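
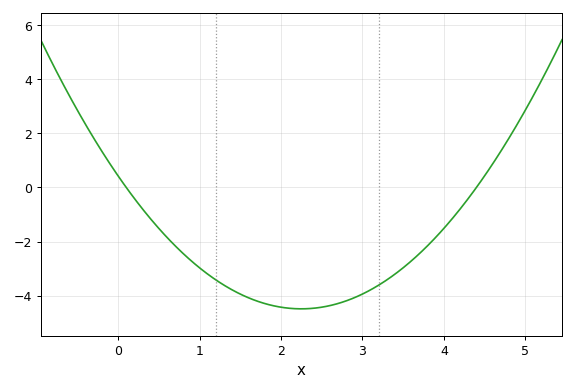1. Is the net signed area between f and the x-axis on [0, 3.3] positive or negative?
negative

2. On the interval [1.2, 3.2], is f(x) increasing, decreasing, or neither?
neither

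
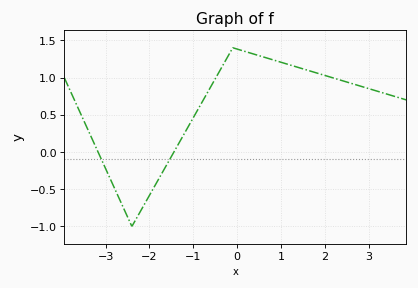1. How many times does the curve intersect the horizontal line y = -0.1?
2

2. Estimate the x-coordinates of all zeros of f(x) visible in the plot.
-3.2, -1.4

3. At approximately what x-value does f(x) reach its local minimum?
-2.4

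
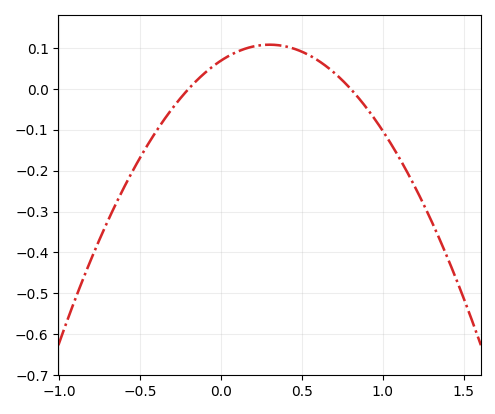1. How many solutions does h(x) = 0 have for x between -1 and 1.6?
2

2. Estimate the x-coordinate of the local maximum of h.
0.3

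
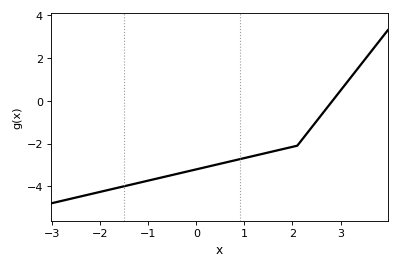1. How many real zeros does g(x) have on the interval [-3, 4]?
1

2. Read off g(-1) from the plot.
-3.8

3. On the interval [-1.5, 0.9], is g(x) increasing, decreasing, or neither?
increasing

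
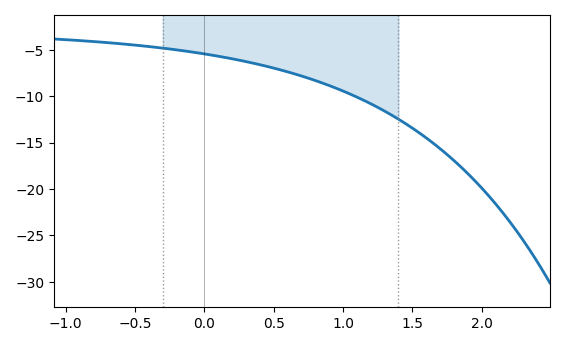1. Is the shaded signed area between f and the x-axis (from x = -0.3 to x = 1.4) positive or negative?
negative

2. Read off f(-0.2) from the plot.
-5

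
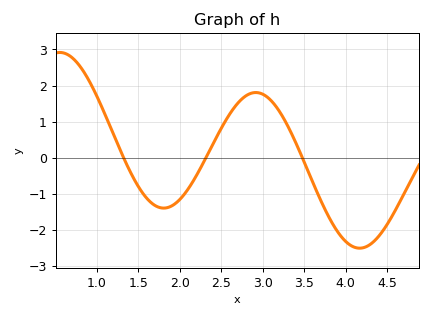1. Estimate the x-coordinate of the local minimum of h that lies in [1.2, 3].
1.81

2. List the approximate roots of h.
1.32, 2.32, 3.48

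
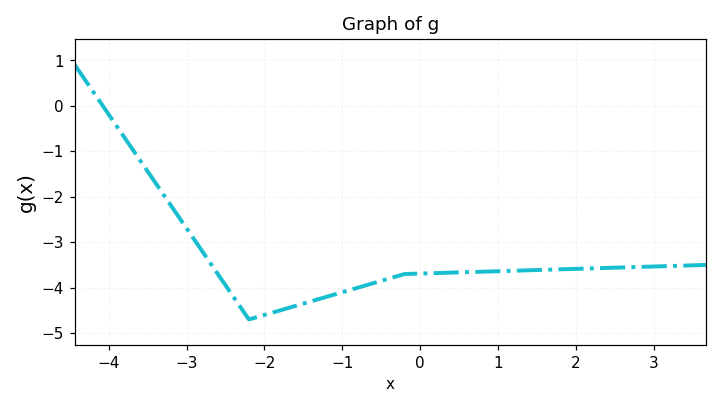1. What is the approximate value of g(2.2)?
-3.58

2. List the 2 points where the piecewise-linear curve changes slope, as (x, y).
(-2.2, -4.7); (-0.2, -3.7)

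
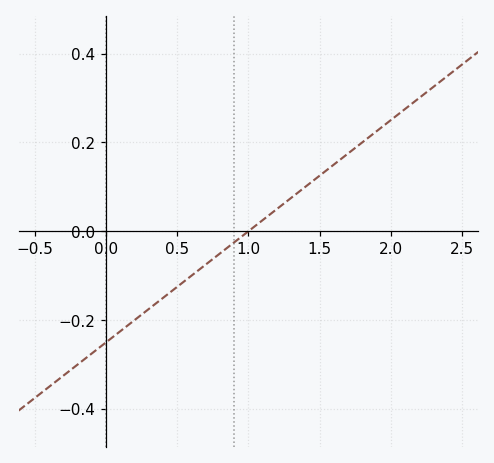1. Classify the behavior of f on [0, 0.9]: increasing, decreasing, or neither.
increasing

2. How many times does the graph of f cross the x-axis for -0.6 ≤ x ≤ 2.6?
1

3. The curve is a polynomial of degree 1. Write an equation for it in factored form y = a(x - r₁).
y = 0.25(x - 1)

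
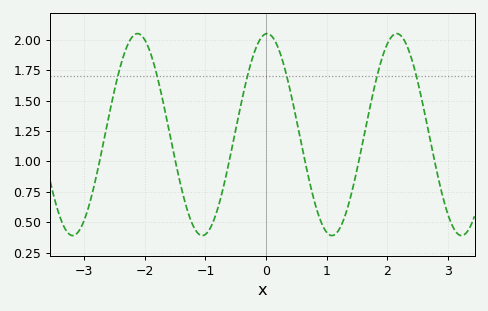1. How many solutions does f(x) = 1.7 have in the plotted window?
6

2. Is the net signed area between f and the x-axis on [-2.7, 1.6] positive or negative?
positive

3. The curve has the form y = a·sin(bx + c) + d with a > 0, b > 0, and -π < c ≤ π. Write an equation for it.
y = 0.83sin(2.9x + 1.5) + 1.22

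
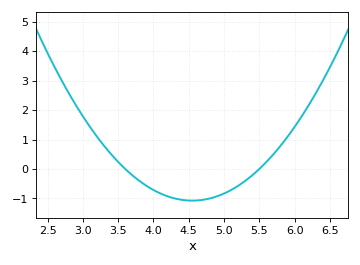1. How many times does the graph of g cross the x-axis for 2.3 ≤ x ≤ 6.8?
2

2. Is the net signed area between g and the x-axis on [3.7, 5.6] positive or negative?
negative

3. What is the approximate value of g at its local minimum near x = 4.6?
-1.1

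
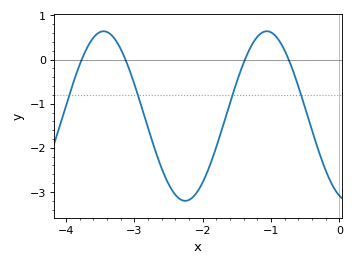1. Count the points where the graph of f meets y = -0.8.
4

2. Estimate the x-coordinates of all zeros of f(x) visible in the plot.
-3.77, -3.13, -1.38, -0.742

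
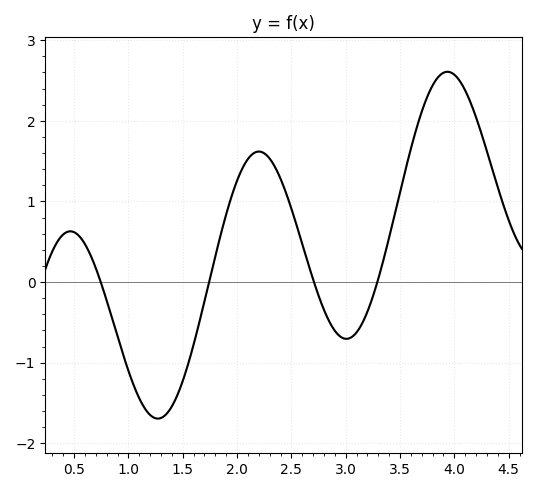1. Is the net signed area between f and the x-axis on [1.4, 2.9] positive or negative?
positive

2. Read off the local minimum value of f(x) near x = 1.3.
-1.69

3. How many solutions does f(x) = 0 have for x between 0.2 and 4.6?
4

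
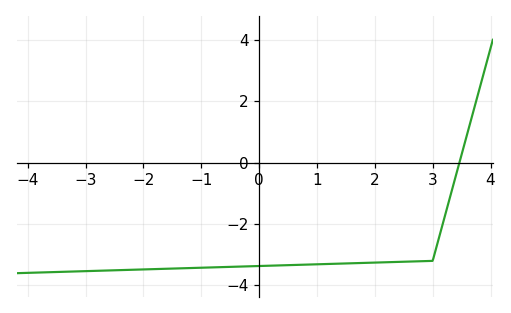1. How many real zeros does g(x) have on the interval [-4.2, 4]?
1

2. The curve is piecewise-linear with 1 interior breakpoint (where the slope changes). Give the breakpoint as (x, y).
(3, -3.2)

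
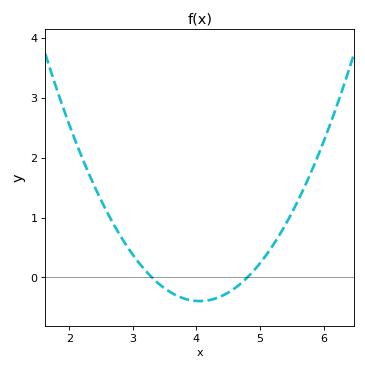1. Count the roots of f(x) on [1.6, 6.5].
2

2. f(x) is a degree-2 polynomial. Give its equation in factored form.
y = 0.7(x - 3.3)(x - 4.8)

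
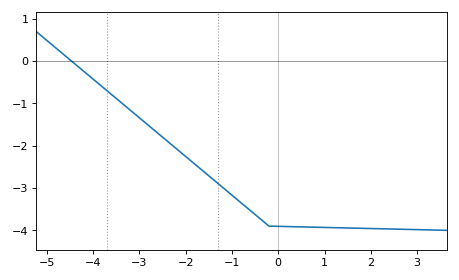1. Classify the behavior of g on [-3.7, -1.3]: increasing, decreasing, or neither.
decreasing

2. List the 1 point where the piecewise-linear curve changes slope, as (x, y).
(-0.2, -3.9)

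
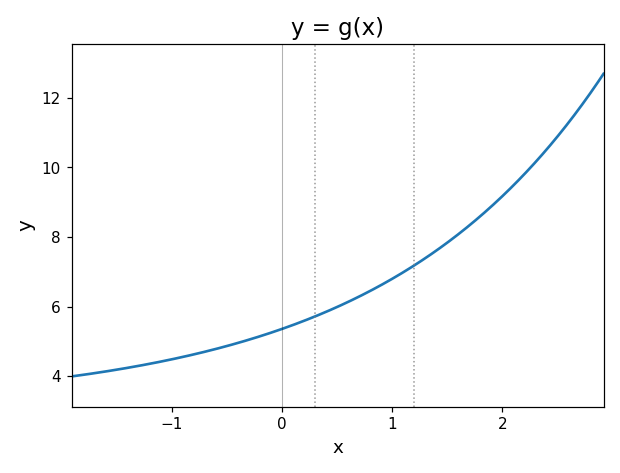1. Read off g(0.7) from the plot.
6.2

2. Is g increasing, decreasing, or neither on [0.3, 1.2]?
increasing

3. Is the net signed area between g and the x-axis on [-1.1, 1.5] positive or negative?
positive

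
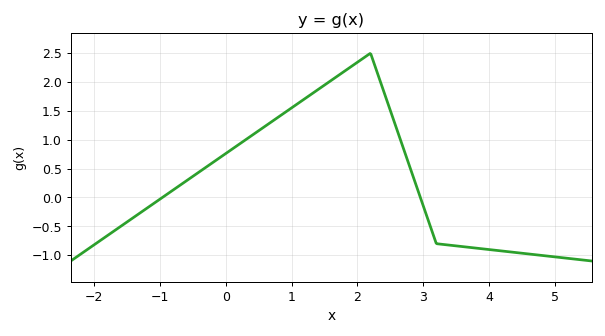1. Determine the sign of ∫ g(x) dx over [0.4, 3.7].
positive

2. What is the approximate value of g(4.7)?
-1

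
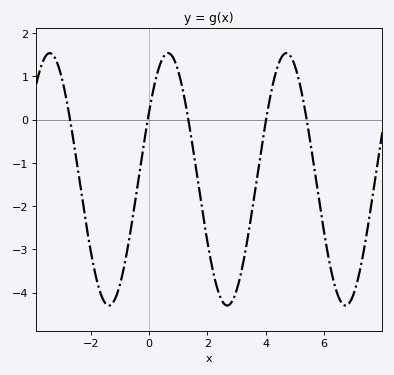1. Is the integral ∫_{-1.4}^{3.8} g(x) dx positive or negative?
negative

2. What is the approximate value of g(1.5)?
-0.637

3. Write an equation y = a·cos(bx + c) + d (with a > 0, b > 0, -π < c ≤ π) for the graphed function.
y = 2.92cos(1.55x - 1.01) - 1.38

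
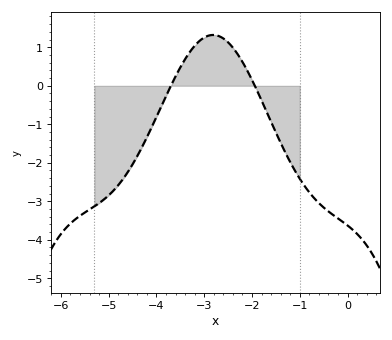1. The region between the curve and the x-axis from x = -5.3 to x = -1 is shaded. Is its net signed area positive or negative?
negative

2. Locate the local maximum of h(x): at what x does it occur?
-2.8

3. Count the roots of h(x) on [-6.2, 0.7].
2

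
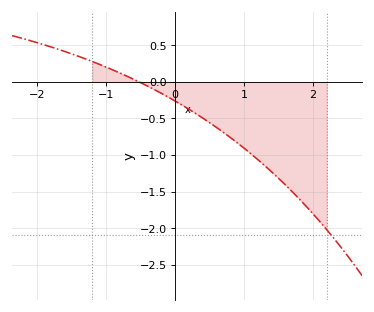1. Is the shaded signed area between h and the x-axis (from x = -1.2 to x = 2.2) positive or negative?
negative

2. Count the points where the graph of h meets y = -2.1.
1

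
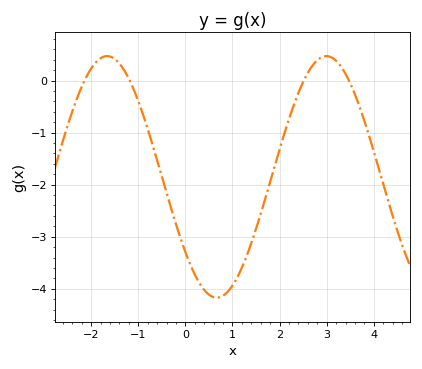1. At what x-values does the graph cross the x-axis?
-2.2, -1.2, 2.6, 3.4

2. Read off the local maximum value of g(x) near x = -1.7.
0.5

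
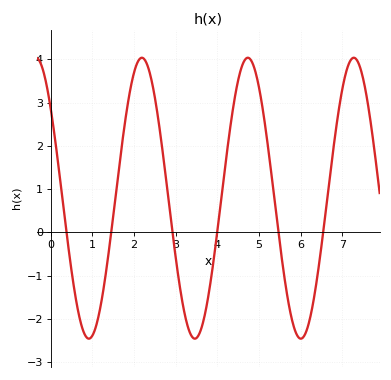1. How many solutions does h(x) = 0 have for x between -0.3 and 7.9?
6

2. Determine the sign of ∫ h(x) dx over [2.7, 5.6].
positive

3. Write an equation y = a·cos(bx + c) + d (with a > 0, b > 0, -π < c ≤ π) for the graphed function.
y = 3.25cos(2.47x + 0.88) + 0.79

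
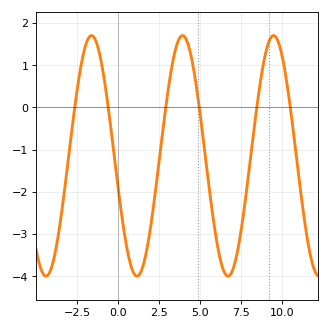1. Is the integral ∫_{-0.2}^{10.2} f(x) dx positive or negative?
negative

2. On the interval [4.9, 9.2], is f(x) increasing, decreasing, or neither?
neither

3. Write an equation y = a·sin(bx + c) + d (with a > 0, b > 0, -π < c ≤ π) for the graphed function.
y = 2.85sin(1.13x - 2.88) - 1.15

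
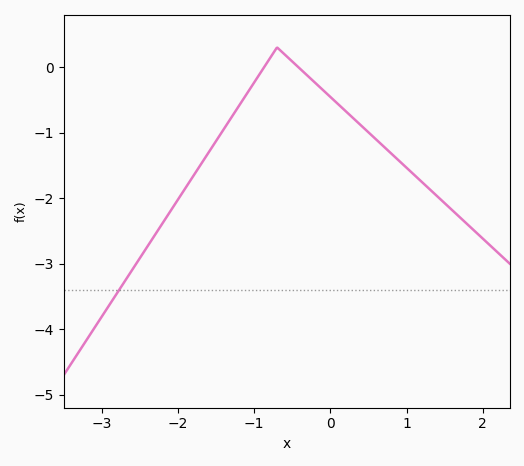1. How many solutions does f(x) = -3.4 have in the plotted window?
1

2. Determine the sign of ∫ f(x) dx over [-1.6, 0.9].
negative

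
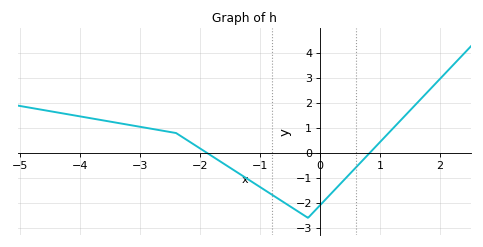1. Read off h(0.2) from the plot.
-1.59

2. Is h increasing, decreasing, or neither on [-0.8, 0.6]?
neither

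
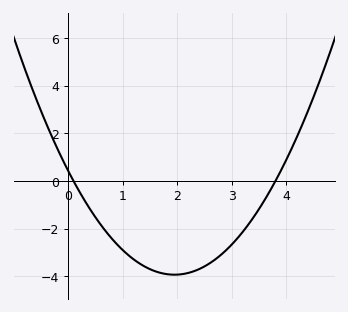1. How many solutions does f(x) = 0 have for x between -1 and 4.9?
2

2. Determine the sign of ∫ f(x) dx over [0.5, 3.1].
negative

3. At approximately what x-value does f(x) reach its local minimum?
1.9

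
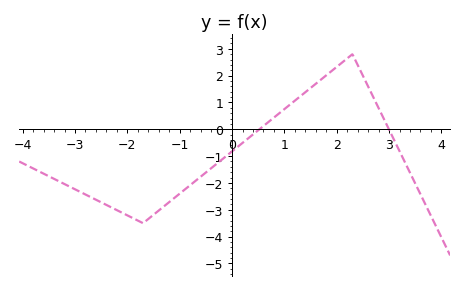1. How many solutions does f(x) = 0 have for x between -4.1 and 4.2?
2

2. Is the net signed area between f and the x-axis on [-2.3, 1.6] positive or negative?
negative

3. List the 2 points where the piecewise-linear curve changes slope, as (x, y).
(-1.7, -3.5); (2.3, 2.8)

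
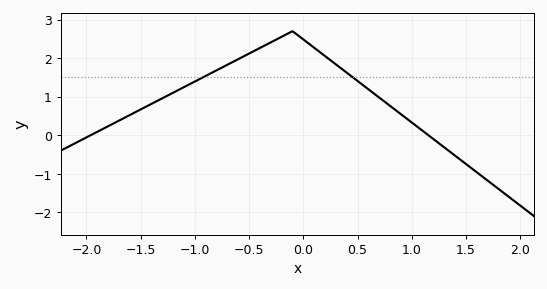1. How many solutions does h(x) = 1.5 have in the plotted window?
2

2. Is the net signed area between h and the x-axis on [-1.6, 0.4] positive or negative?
positive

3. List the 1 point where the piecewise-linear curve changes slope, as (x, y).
(-0.1, 2.7)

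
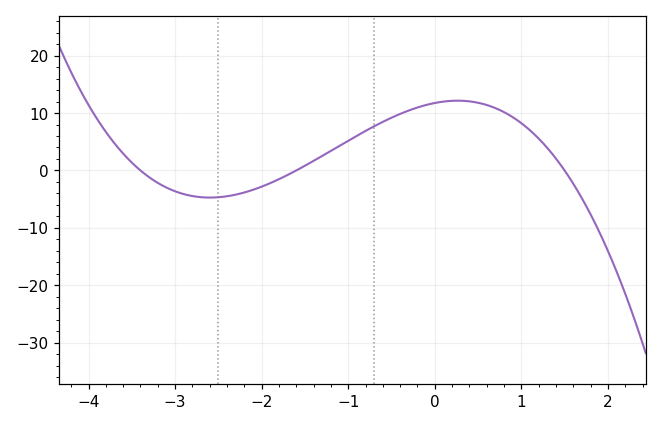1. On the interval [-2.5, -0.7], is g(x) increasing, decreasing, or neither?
increasing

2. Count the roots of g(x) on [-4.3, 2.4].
3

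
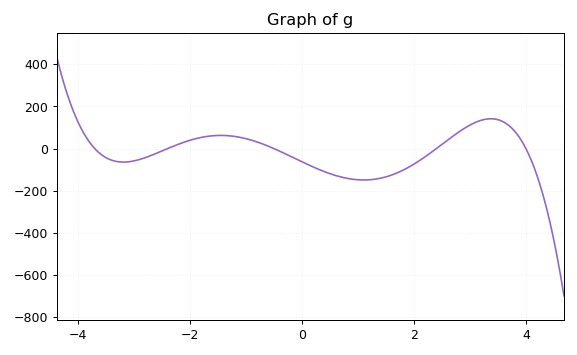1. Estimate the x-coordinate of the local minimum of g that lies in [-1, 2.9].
1.2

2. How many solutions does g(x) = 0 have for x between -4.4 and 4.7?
5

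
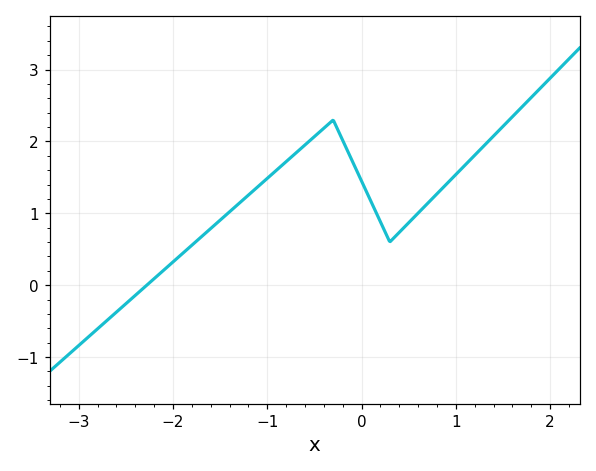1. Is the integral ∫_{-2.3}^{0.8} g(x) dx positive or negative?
positive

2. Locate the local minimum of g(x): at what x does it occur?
0.3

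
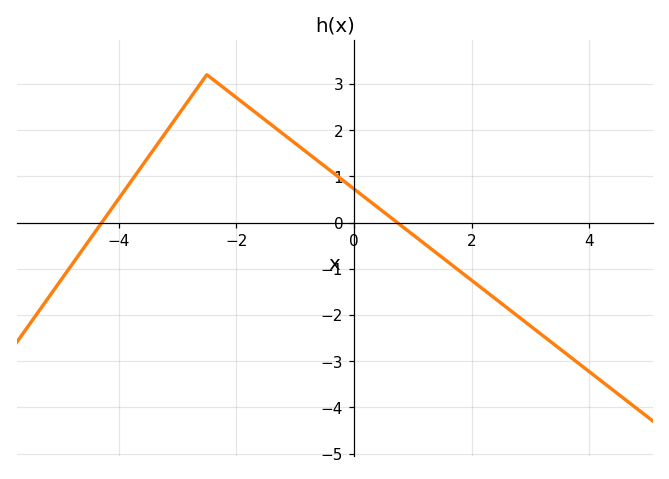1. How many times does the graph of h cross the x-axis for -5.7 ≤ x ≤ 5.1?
2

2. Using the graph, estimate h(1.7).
-0.953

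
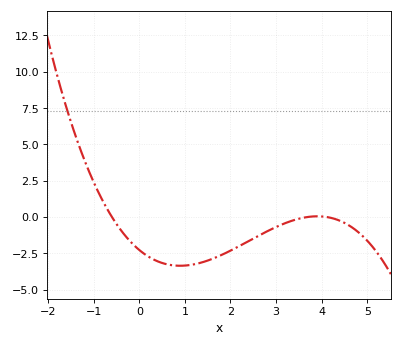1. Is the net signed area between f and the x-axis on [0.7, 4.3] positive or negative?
negative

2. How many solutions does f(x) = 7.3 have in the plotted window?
1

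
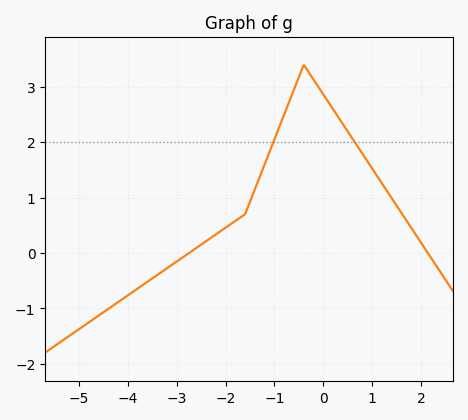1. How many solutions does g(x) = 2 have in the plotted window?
2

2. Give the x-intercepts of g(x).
-2.8, 2.2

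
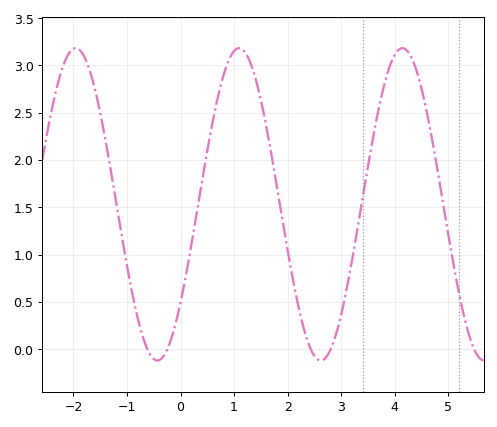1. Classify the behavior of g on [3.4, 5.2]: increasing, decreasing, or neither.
neither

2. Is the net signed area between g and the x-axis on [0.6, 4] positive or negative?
positive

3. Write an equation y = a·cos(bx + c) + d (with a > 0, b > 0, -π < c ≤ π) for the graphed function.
y = 1.65cos(2.1x - 2.2) + 1.53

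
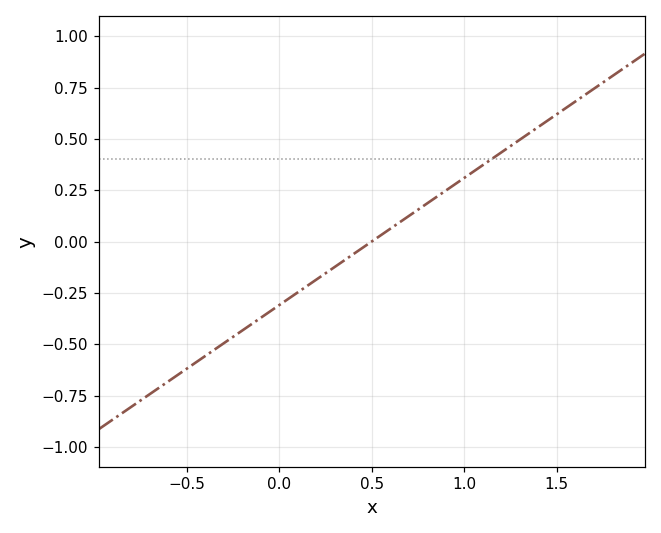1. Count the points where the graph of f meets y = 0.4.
1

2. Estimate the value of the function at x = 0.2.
-0.186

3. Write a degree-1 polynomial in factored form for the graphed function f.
y = 0.62(x - 0.5)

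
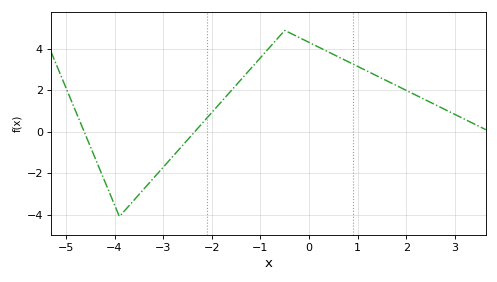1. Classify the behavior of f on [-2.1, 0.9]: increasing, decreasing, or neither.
neither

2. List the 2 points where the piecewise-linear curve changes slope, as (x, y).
(-3.9, -4.1); (-0.5, 4.9)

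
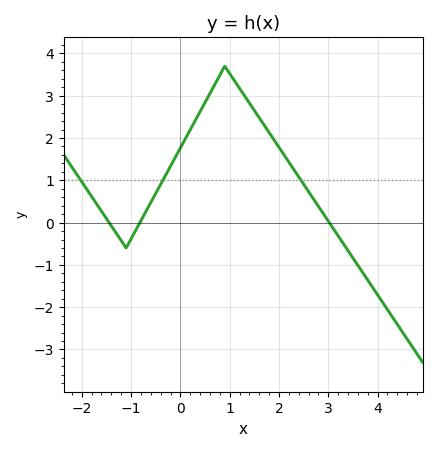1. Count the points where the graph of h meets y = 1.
3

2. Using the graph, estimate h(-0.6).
0.475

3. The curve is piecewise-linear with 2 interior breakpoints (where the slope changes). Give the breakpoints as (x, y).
(-1.1, -0.6); (0.9, 3.7)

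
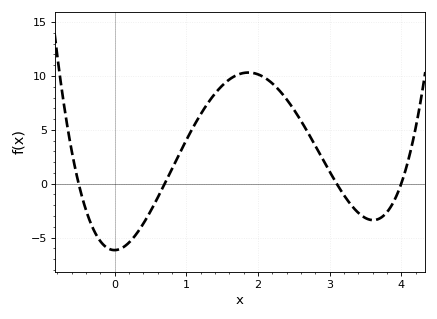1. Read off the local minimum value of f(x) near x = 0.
-6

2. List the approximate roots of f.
-0.5, 0.7, 3.1, 4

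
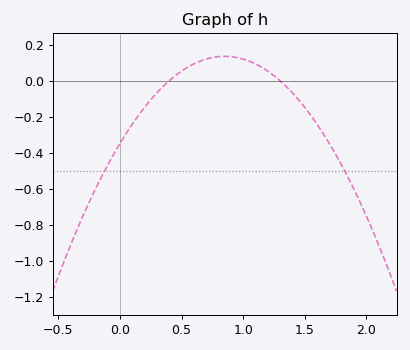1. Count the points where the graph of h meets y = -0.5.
2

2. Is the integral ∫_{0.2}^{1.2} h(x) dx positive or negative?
positive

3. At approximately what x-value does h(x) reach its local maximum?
0.85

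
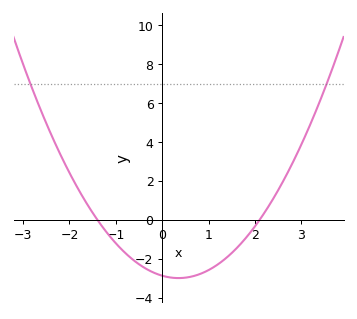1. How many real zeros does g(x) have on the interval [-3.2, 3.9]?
2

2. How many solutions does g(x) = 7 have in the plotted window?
2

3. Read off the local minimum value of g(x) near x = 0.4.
-3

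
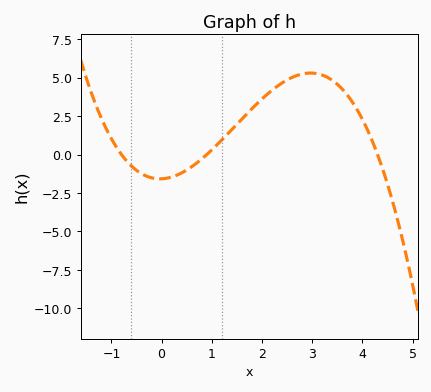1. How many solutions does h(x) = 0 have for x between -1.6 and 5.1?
3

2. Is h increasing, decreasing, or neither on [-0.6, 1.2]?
neither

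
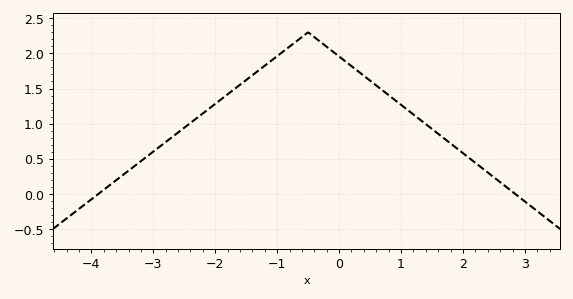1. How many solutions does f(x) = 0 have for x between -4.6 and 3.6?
2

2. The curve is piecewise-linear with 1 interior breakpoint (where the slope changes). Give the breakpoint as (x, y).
(-0.5, 2.3)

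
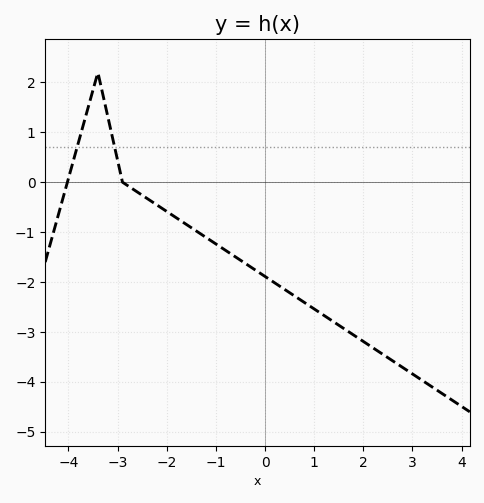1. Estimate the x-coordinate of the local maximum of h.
-3.4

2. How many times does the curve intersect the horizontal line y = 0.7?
2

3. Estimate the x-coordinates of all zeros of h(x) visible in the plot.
-4.02, -2.9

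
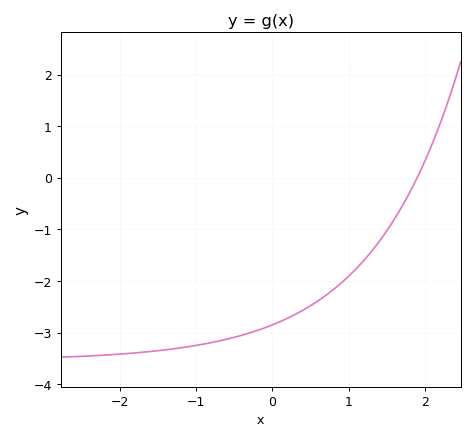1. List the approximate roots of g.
1.9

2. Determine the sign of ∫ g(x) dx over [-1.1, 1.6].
negative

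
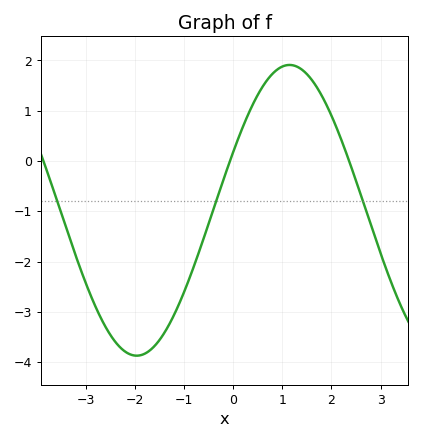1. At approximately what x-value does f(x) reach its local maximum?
1.1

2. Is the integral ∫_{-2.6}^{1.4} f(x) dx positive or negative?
negative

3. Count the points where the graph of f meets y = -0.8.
3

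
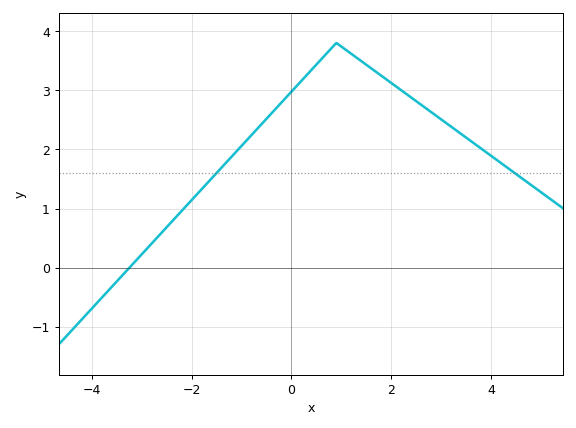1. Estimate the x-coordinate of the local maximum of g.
1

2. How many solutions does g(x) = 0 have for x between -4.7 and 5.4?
1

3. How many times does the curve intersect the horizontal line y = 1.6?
2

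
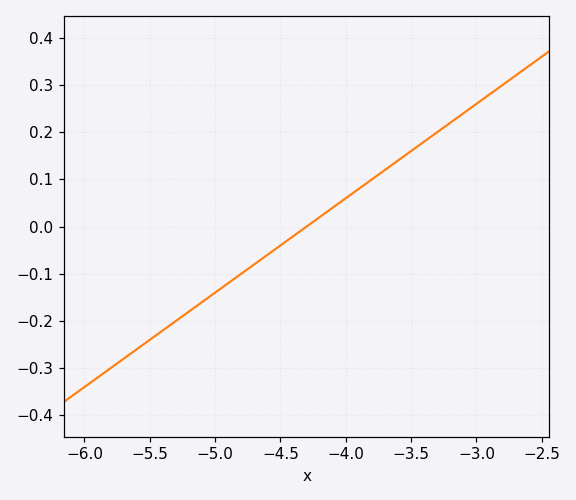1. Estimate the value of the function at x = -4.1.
0.04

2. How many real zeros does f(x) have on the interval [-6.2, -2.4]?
1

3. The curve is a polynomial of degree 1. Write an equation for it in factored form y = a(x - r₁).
y = 0.2(x + 4.3)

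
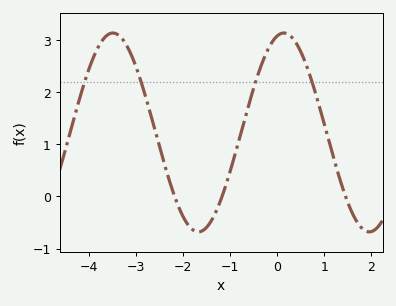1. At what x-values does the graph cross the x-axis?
-2.18, -1.17, 1.45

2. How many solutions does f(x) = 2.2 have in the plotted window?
4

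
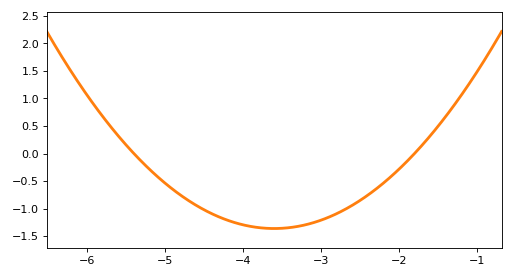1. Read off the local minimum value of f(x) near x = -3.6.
-1.36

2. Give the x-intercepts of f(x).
-5.4, -1.8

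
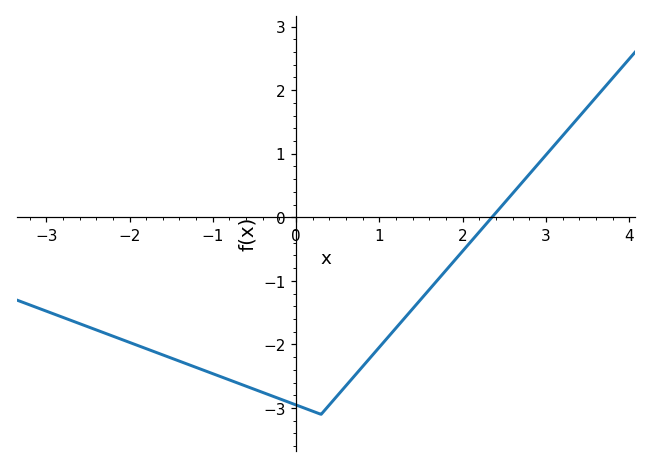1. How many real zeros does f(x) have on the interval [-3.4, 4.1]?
1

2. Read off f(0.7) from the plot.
-2.5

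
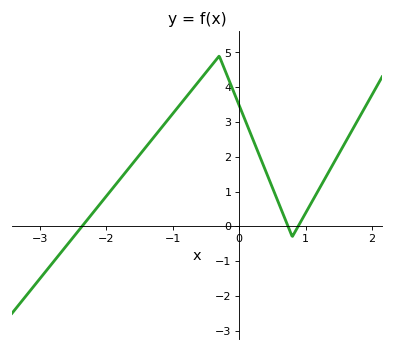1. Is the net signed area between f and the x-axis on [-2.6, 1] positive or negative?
positive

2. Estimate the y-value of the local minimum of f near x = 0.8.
-0.295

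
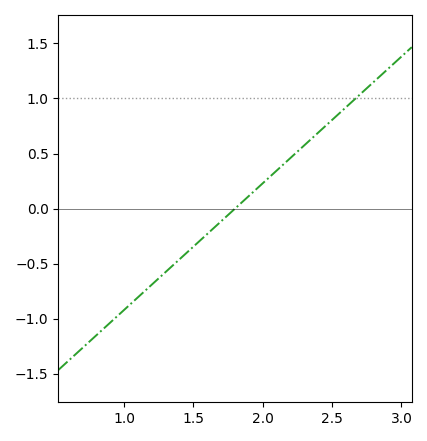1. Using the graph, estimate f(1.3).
-0.55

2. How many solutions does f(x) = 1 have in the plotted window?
1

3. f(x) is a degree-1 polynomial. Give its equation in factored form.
y = 1.15(x - 1.8)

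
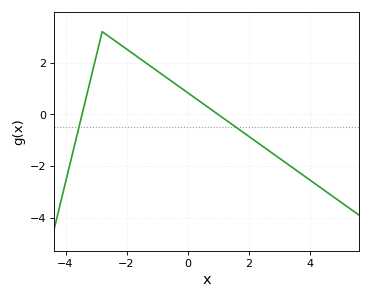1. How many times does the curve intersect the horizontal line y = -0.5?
2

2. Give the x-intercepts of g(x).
-3.4, 1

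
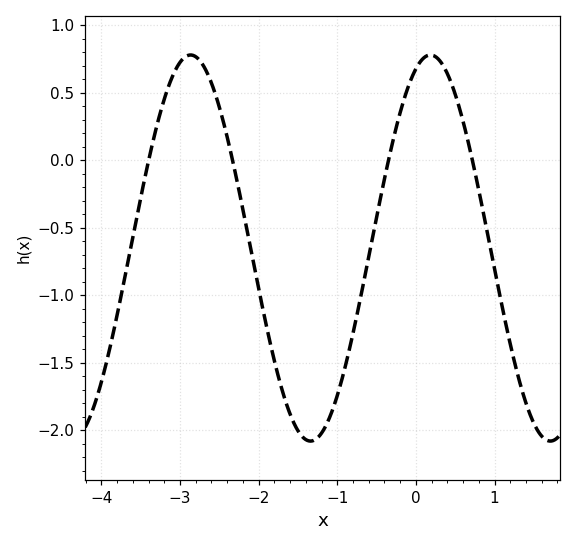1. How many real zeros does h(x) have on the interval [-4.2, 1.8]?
4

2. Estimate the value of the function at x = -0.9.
-1.53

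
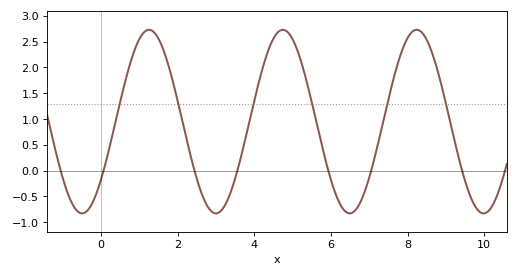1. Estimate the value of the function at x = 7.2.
0.432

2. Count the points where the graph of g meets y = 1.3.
6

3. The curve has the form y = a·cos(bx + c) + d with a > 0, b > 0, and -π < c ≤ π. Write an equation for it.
y = 1.78cos(1.8x - 2.26) + 0.95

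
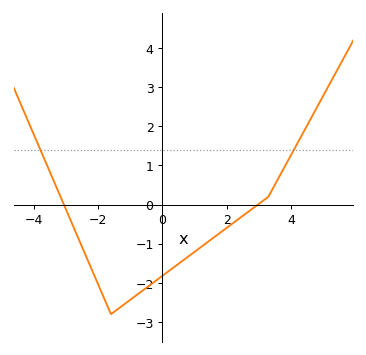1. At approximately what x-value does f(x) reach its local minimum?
-1.6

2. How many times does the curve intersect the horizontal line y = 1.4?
2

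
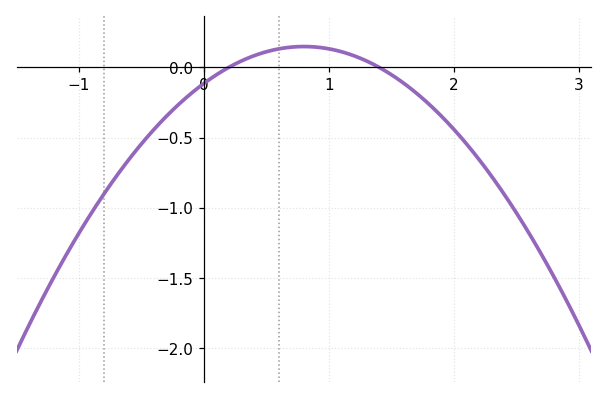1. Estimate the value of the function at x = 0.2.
0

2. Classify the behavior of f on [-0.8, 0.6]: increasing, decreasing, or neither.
increasing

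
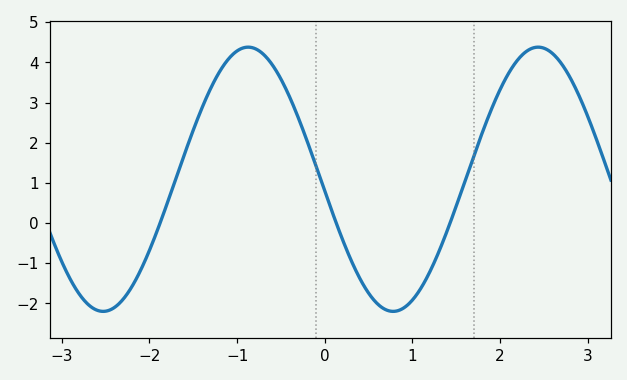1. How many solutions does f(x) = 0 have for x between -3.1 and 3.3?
3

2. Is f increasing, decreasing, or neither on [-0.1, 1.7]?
neither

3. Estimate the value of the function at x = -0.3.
2.6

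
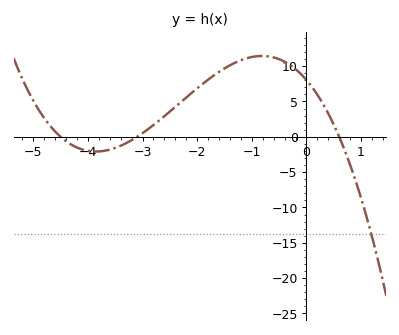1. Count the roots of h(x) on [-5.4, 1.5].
3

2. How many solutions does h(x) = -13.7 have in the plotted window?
1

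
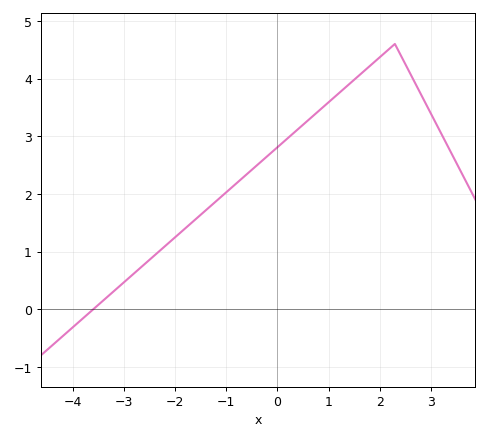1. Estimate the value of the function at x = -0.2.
2.7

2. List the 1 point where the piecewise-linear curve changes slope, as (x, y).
(2.3, 4.6)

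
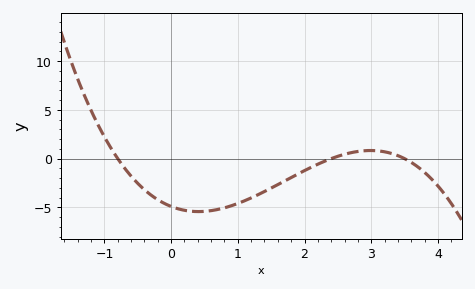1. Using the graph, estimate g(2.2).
-0.569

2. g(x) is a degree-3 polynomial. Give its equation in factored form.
y = -0.73(x + 0.8)(x - 2.4)(x - 3.5)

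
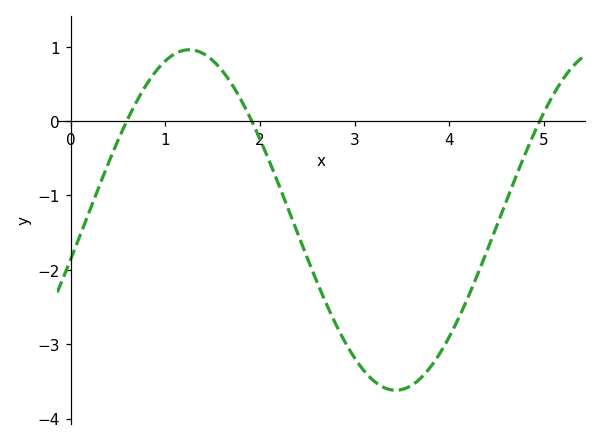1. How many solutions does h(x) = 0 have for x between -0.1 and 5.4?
3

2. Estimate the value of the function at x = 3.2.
-3.5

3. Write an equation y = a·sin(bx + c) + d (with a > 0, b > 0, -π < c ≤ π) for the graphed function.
y = 2.29sin(1.4x - 0.23) - 1.33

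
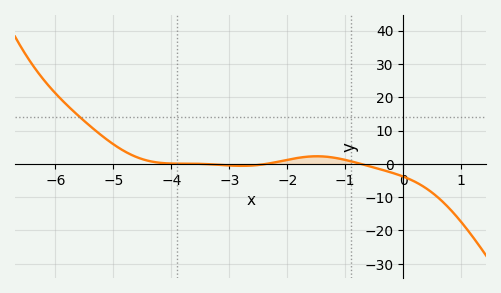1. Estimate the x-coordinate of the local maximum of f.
-1.49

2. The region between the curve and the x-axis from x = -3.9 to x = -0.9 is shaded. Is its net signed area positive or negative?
positive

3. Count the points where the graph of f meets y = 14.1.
1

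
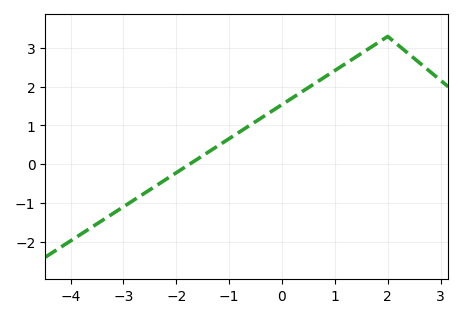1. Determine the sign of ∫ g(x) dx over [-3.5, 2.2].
positive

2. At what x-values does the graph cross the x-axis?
-1.8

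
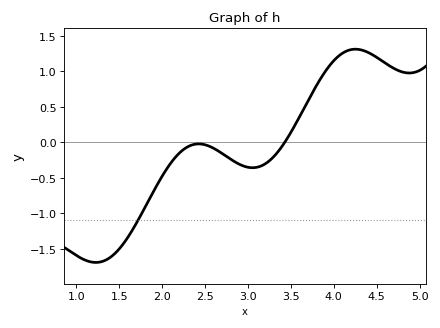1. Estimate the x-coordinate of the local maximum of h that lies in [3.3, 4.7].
4.25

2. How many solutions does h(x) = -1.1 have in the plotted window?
1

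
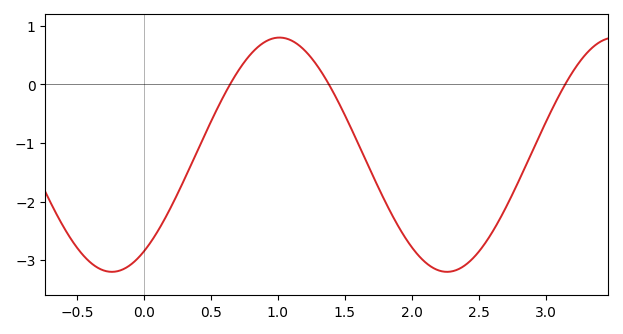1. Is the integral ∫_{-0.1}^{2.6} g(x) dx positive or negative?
negative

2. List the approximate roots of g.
0.643, 1.38, 3.15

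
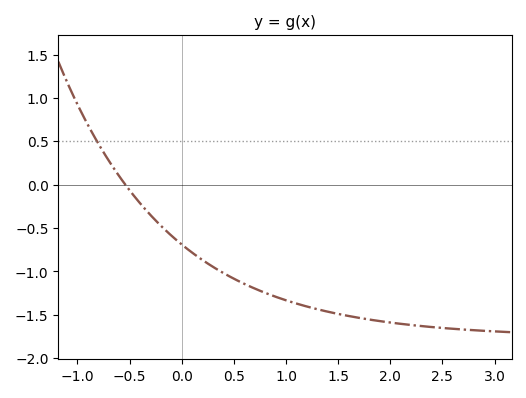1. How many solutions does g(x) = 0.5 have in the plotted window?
1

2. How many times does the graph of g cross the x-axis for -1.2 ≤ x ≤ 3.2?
1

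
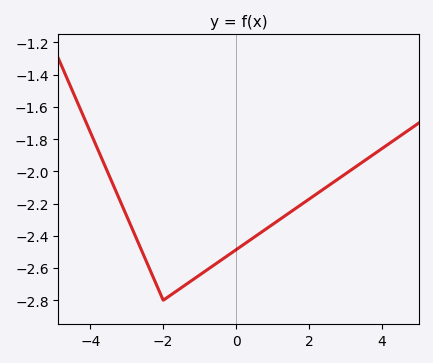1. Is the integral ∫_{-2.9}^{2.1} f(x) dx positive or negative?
negative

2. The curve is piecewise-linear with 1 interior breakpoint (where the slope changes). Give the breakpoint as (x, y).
(-2, -2.8)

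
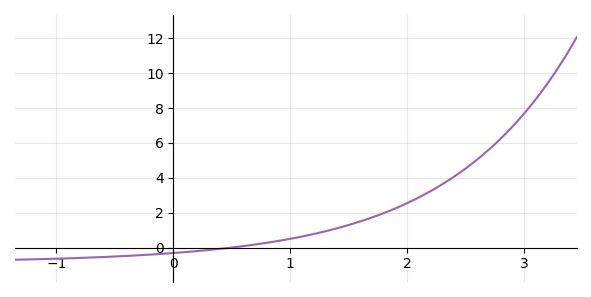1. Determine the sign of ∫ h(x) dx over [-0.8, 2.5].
positive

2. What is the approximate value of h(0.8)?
0.2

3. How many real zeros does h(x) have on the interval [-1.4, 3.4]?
1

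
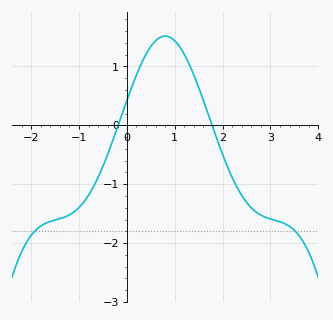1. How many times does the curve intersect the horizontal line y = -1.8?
2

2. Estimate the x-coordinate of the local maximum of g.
0.8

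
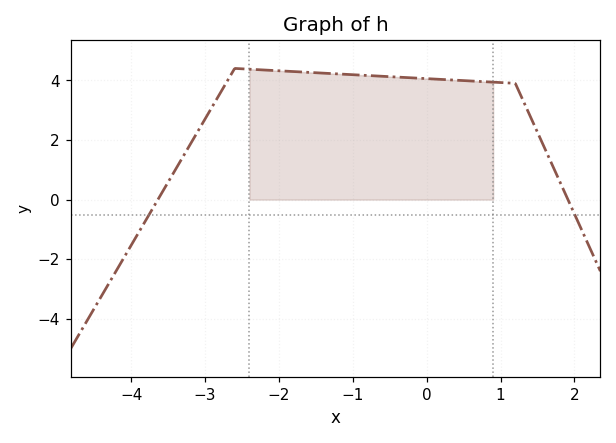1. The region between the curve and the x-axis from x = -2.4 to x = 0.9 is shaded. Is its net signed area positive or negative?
positive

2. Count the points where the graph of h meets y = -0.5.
2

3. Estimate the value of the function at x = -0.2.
4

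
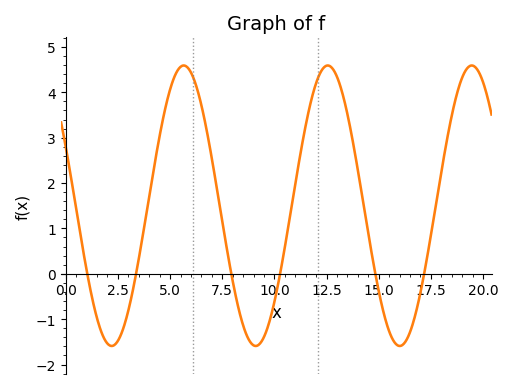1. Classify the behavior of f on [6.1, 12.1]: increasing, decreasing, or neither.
neither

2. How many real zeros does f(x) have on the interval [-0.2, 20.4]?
6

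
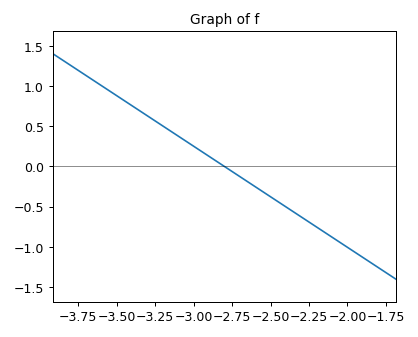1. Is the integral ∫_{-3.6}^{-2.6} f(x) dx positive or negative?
positive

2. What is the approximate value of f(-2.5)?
-0.4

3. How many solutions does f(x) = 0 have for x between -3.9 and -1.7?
1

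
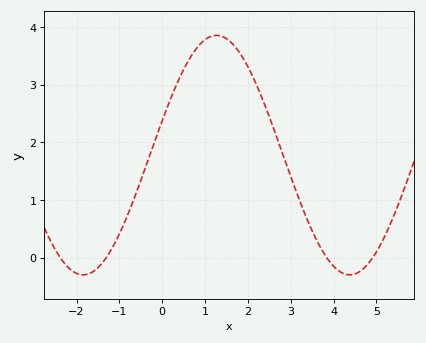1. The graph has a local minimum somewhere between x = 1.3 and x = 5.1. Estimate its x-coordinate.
4.4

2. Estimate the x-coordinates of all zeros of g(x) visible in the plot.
-2.4, -1.4, 3.8, 5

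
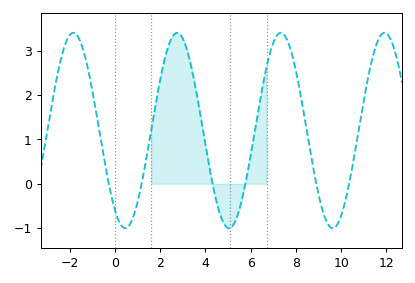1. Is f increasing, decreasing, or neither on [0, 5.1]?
neither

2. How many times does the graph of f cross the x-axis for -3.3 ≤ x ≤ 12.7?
6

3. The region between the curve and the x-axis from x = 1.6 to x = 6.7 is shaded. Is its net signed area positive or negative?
positive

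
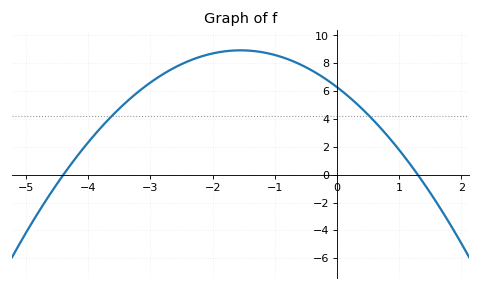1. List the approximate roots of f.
-4.4, 1.3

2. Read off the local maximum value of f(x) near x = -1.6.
8.93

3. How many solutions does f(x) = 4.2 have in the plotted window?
2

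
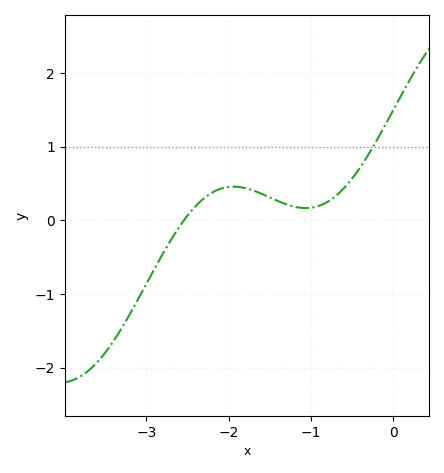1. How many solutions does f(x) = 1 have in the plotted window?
1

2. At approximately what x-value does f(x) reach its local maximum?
-1.9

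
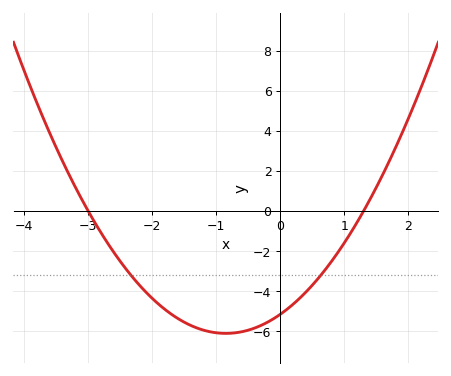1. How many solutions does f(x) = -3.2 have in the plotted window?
2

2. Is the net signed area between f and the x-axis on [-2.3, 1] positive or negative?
negative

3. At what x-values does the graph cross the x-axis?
-3, 1.3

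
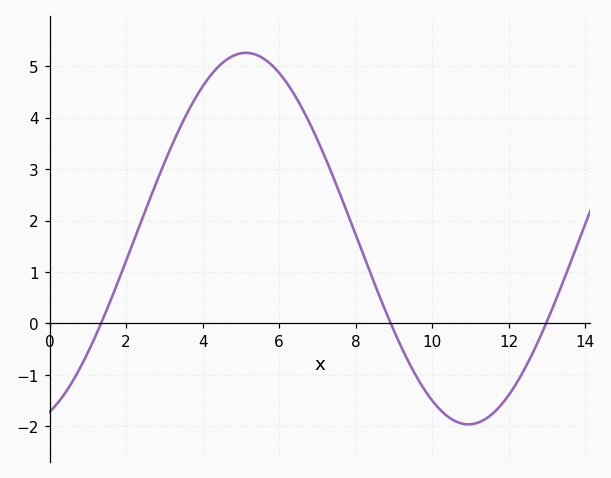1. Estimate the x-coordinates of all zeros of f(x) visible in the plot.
1.34, 8.92, 13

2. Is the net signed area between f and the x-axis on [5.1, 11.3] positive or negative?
positive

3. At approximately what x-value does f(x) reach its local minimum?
11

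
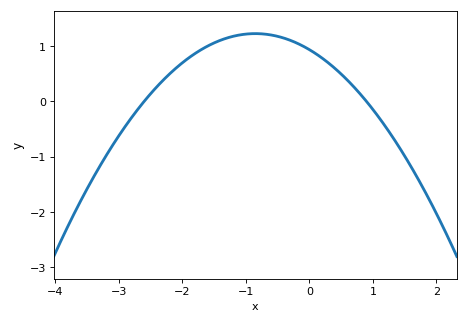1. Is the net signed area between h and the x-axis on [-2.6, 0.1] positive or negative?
positive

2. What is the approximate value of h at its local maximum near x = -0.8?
1.23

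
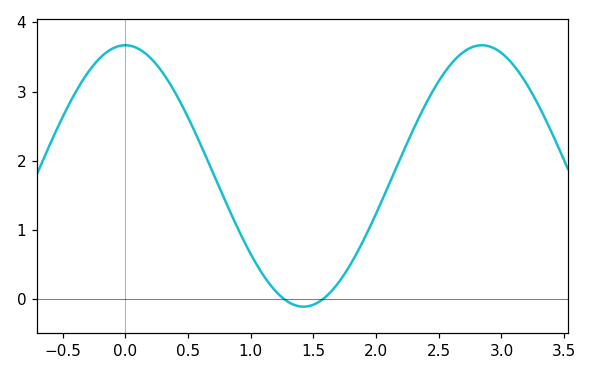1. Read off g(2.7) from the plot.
3.58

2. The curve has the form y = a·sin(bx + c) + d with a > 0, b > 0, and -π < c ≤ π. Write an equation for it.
y = 1.89sin(2.21x + 1.57) + 1.78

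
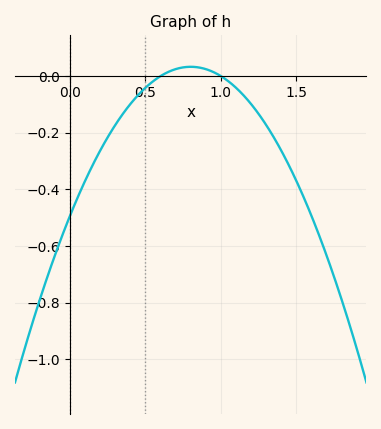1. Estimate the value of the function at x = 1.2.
-0.098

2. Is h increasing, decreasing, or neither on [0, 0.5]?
increasing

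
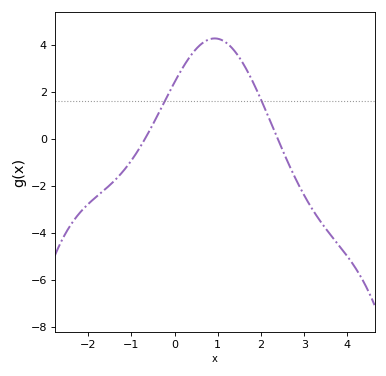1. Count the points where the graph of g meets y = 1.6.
2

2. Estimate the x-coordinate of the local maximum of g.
0.9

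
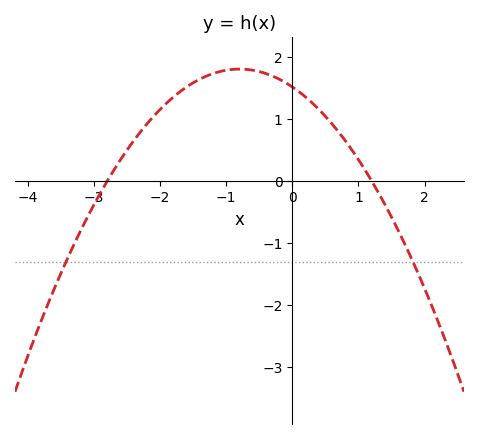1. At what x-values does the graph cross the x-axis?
-2.8, 1.2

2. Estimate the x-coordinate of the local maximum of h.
-0.8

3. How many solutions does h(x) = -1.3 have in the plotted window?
2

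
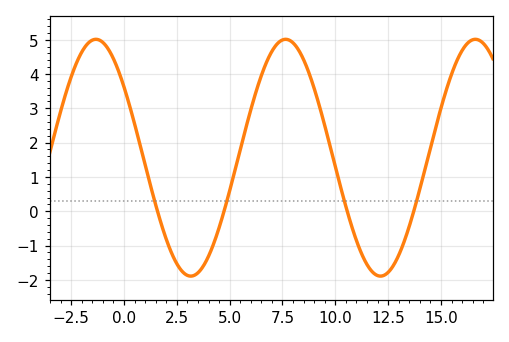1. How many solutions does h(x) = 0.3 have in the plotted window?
4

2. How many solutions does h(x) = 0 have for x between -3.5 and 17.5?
4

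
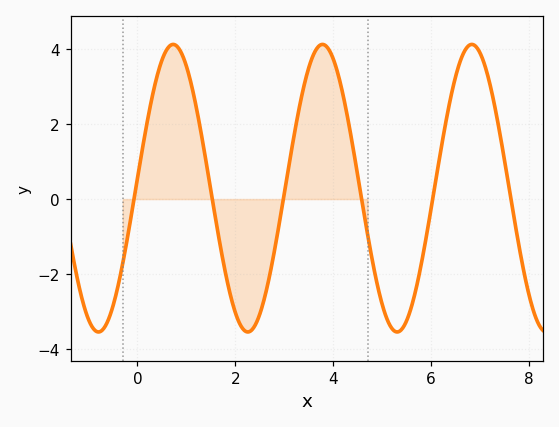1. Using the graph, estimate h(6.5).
3.27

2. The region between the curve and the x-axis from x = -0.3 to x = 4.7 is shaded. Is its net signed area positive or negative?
positive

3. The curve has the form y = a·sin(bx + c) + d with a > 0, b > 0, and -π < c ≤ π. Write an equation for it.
y = 3.83sin(2.06x + 0.07) + 0.29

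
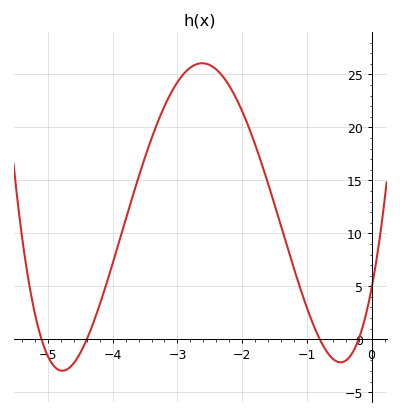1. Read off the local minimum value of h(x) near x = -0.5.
-2.17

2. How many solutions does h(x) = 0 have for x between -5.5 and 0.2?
4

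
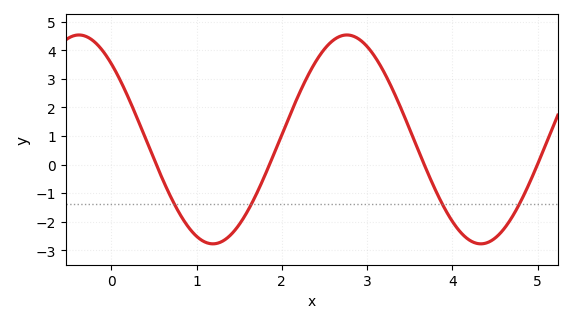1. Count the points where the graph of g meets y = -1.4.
4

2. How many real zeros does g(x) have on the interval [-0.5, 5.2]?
4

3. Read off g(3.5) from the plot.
1.23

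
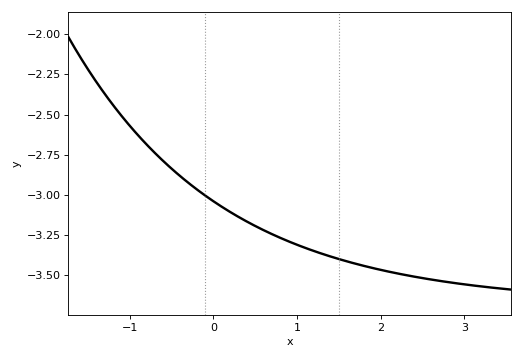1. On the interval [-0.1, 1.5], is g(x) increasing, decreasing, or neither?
decreasing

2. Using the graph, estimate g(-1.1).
-2.5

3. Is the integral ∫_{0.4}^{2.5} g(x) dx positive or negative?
negative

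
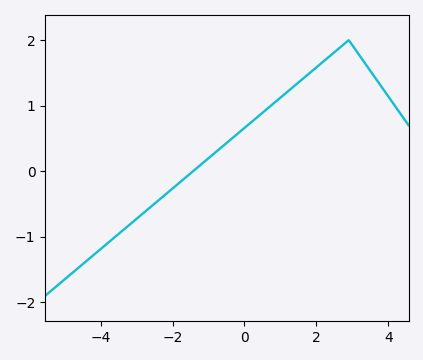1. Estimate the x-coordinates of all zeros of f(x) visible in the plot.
-1.43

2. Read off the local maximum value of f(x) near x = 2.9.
2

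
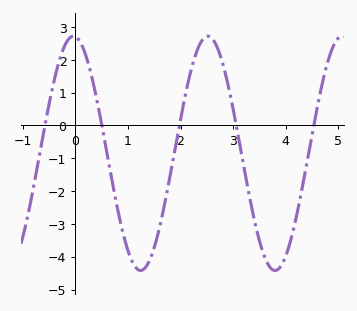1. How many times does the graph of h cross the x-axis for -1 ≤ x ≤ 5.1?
5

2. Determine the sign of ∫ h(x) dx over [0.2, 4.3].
negative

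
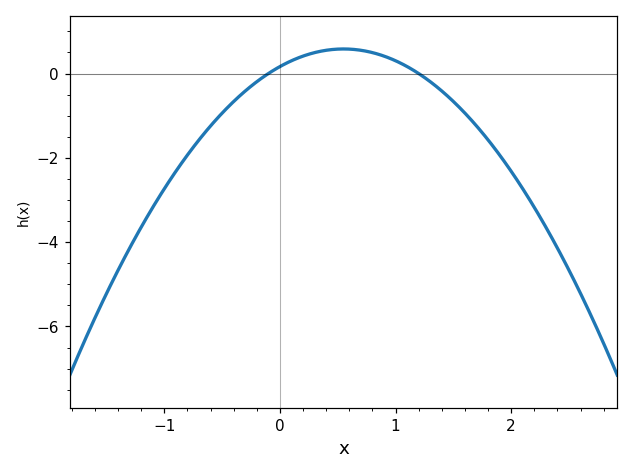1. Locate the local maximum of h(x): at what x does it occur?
0.55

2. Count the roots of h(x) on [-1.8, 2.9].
2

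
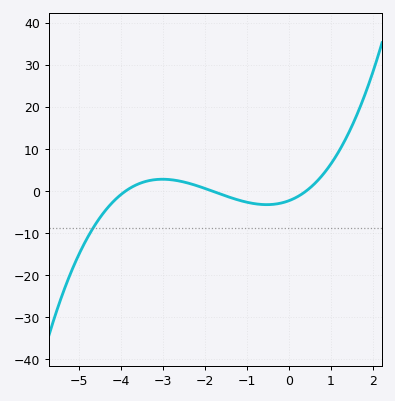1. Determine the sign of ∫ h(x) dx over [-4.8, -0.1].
negative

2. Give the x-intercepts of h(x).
-4, -1.8, 0.4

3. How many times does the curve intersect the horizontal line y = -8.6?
1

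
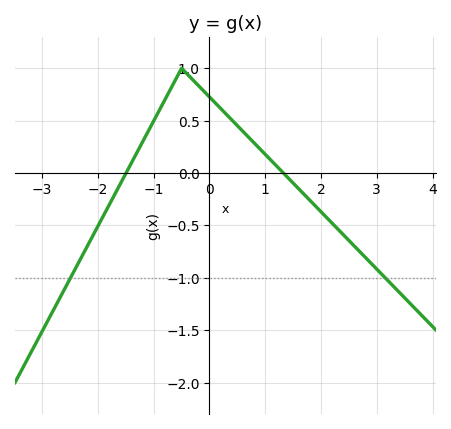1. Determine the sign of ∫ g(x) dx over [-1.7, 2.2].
positive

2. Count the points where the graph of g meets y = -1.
2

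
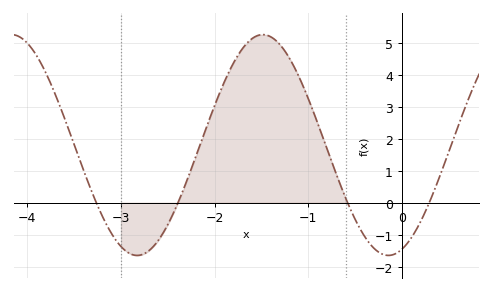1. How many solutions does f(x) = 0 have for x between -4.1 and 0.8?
4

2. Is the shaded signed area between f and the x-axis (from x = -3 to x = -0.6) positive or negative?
positive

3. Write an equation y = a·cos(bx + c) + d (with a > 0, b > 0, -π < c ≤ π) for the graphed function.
y = 3.45cos(2.3x - 2.8) + 1.8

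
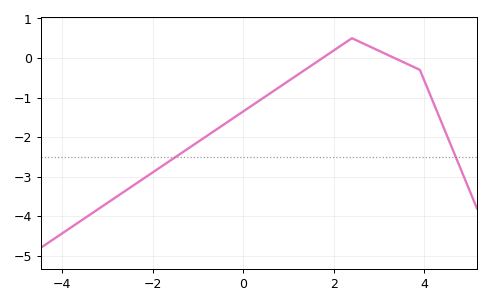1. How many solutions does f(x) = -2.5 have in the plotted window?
2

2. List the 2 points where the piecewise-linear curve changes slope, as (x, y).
(2.4, 0.5); (3.9, -0.3)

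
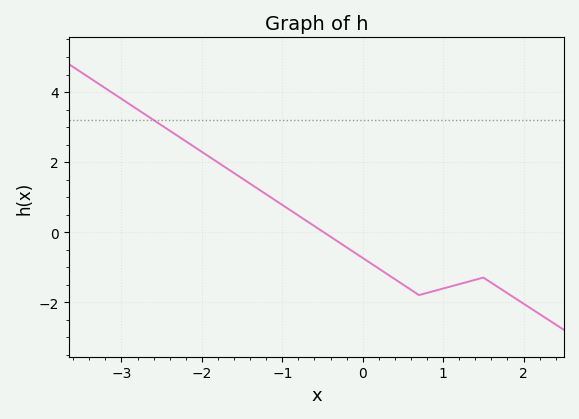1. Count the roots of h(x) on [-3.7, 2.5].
1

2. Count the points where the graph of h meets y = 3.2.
1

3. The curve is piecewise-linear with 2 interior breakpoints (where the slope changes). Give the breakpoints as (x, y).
(0.7, -1.8); (1.5, -1.3)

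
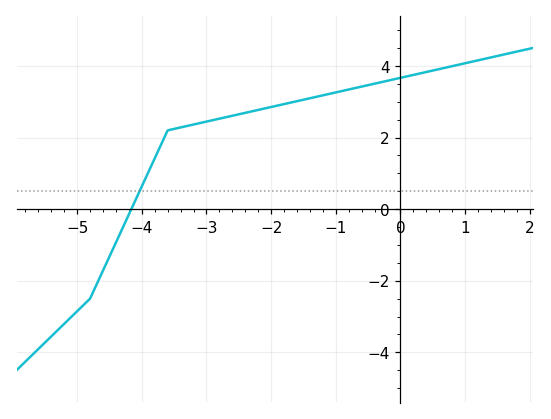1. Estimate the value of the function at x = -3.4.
2.2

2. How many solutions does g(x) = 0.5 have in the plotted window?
1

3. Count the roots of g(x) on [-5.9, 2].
1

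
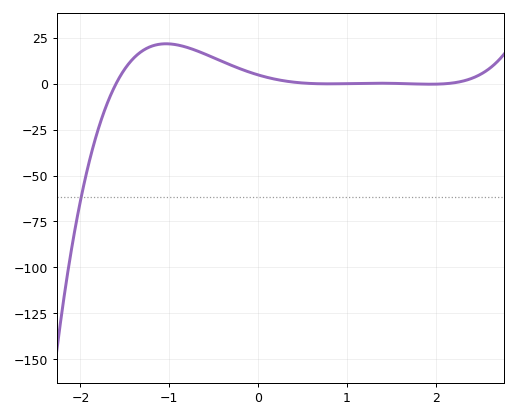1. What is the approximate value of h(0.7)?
0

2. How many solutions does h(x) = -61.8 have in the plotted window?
1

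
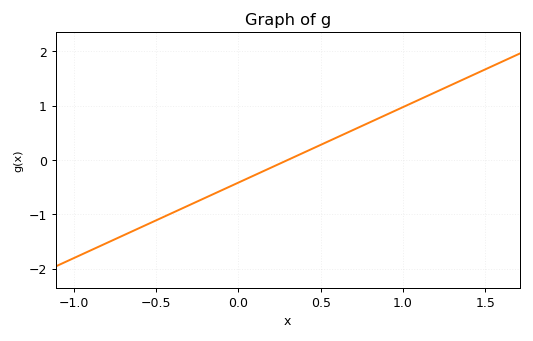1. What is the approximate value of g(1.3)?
1.39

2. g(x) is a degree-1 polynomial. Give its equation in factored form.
y = 1.39(x - 0.3)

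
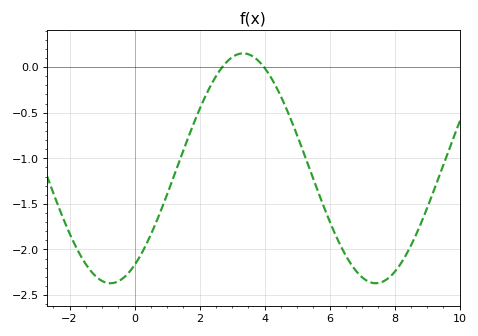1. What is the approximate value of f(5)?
-0.75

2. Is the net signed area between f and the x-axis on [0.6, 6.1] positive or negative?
negative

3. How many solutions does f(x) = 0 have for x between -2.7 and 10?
2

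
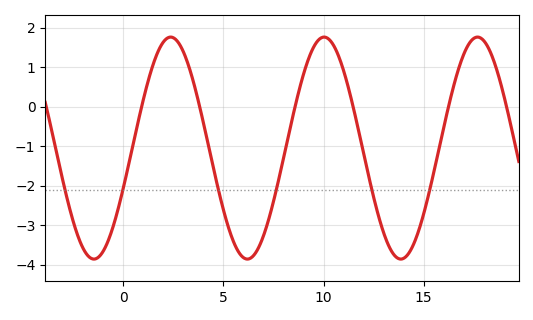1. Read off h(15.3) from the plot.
-2.1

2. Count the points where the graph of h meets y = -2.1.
6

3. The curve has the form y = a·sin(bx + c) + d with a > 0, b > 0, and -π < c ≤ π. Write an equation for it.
y = 2.81sin(0.82x - 0.37) - 1.05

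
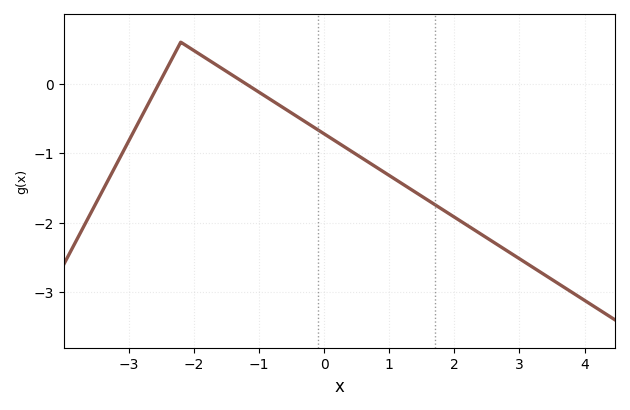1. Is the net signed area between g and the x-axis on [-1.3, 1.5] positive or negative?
negative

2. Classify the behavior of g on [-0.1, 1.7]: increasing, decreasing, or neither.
decreasing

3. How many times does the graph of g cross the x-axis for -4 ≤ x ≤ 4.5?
2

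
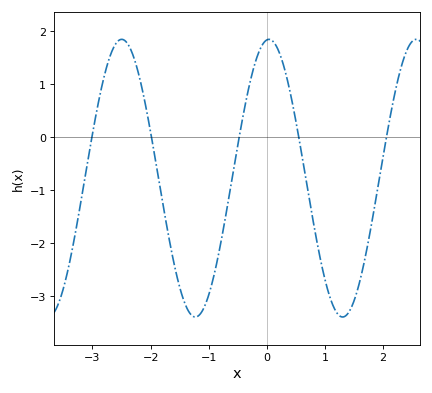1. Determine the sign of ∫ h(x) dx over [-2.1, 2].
negative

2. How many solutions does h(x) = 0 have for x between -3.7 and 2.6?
5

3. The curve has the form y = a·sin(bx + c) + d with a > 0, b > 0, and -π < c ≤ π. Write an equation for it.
y = 2.62sin(2.48x + 1.48) - 0.77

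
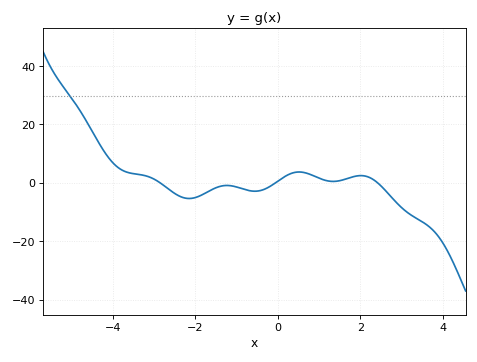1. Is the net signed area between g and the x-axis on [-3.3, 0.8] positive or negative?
negative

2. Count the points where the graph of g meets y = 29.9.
1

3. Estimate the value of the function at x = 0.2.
2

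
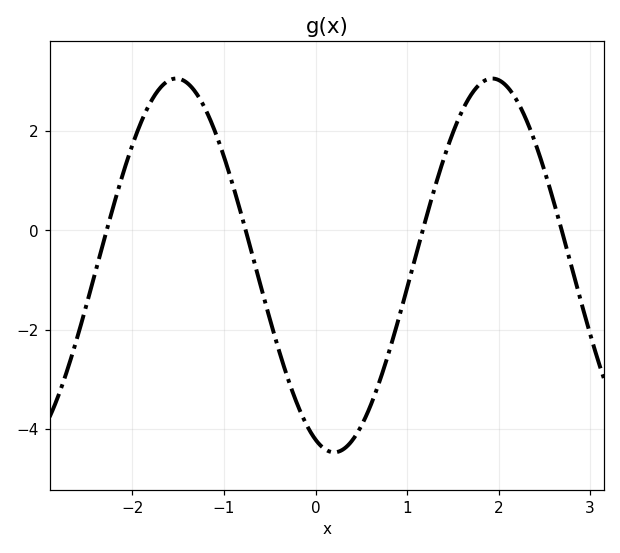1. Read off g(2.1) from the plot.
2.8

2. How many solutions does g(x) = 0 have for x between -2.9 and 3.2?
4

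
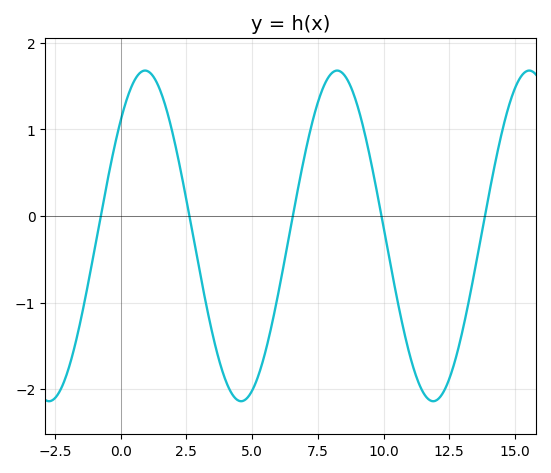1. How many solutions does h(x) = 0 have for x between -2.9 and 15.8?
5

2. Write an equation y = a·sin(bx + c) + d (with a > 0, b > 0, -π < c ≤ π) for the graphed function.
y = 1.91sin(0.86x + 0.772) - 0.23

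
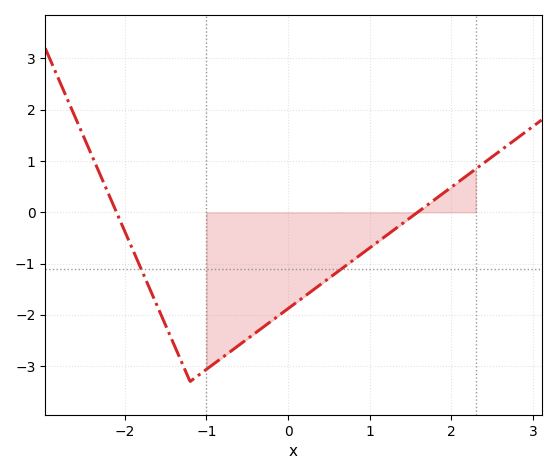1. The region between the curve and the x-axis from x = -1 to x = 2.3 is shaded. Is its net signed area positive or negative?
negative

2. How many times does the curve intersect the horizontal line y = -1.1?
2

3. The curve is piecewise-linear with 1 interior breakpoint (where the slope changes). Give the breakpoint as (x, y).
(-1.2, -3.3)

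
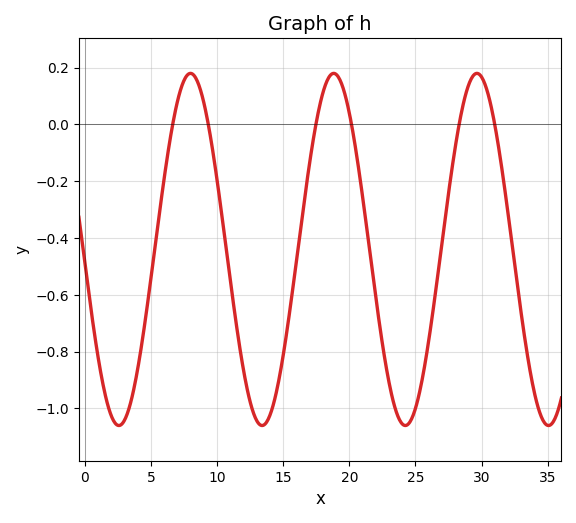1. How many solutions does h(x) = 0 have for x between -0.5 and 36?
6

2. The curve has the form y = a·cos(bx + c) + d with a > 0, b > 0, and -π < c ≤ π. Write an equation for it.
y = 0.62cos(0.58x + 1.65) - 0.44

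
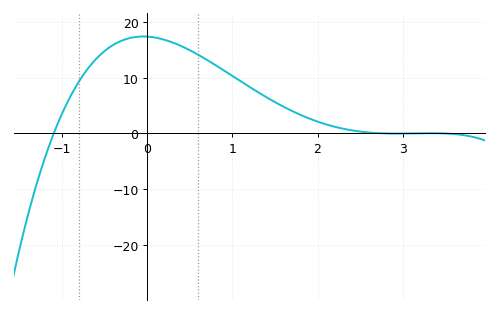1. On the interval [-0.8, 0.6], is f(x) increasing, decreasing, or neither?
neither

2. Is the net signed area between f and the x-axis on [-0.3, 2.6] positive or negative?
positive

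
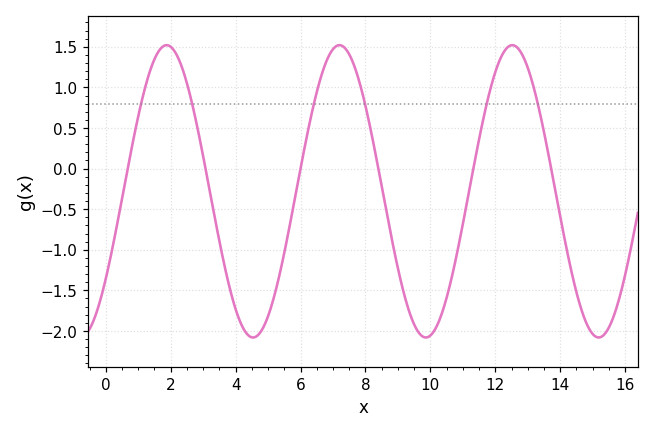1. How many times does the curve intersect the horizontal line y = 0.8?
6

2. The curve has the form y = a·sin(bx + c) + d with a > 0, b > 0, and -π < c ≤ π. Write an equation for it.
y = 1.8sin(1.18x - 0.64) - 0.28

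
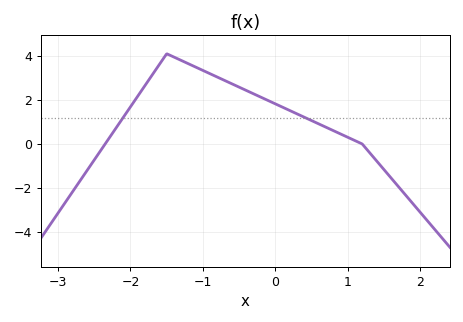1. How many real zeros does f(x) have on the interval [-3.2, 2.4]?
2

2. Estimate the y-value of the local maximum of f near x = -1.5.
4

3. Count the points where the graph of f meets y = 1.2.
2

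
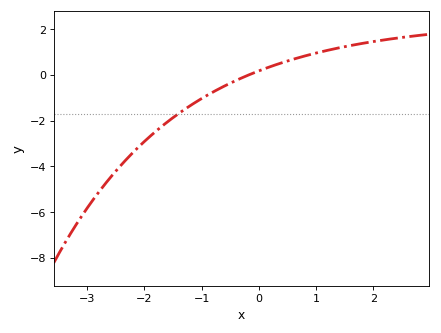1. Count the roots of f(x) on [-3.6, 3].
1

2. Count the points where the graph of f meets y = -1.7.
1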